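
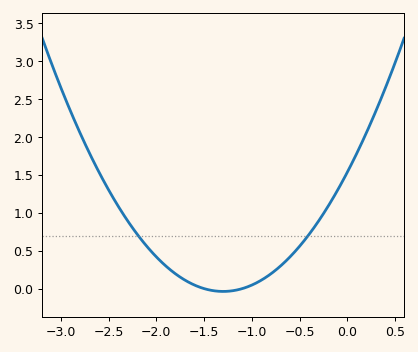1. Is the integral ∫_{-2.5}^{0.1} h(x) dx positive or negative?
positive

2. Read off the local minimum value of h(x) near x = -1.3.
-0.05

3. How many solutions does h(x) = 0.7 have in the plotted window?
2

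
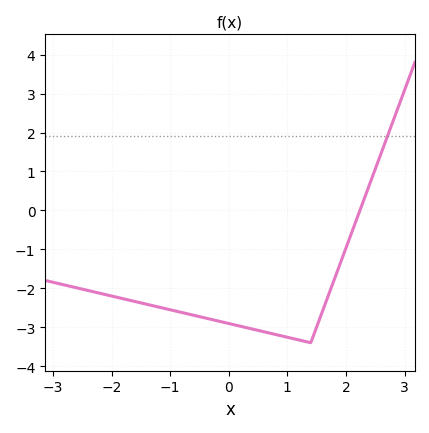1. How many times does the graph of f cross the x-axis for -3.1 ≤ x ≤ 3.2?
1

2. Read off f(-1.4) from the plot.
-2.4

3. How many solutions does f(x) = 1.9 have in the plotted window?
1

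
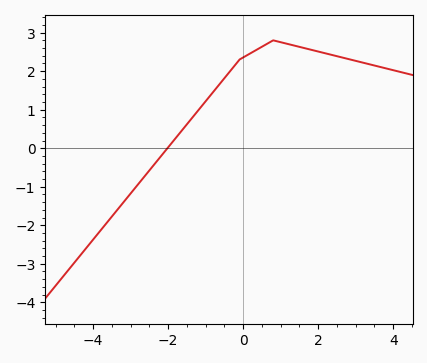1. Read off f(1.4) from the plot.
2.7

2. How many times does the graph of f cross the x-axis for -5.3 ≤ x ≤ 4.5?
1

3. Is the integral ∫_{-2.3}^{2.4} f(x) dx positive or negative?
positive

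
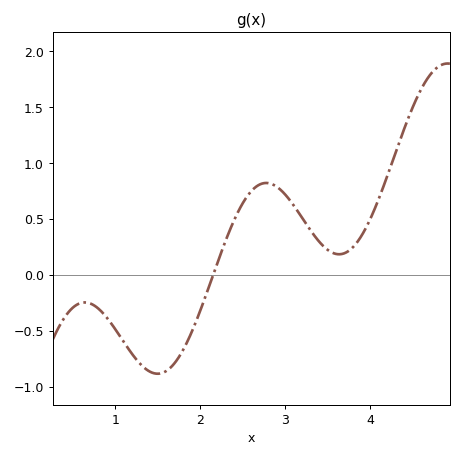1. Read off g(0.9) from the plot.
-0.4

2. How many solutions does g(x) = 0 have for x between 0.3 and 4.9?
1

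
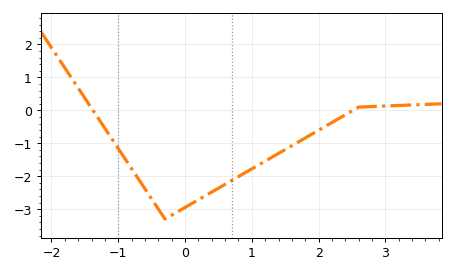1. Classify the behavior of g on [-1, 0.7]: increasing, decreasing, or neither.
neither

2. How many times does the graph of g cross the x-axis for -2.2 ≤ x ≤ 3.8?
2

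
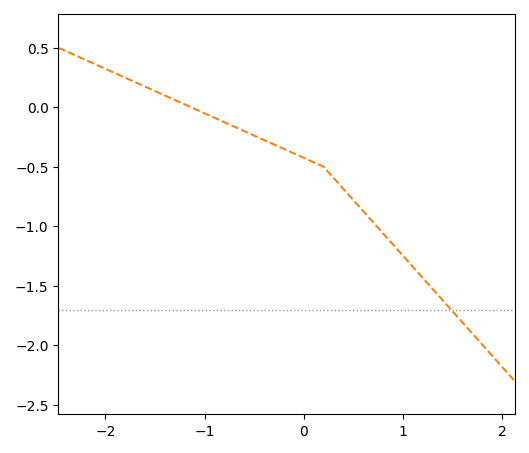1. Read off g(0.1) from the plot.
-0.463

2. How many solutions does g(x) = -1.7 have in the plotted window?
1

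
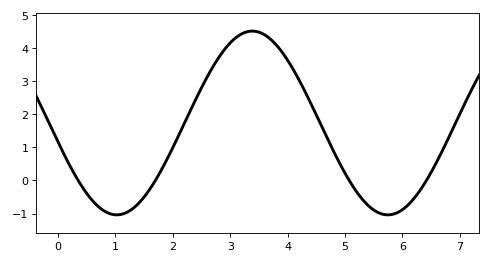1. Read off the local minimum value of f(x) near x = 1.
-1.04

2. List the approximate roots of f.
0.35, 1.7, 5.07, 6.42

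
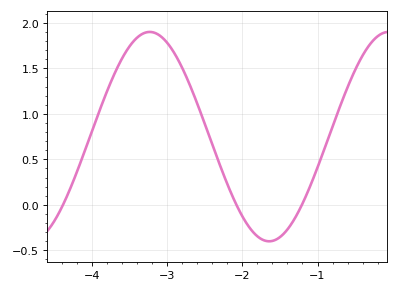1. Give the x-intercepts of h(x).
-4.4, -2.1, -1.2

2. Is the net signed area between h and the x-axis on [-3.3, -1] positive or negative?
positive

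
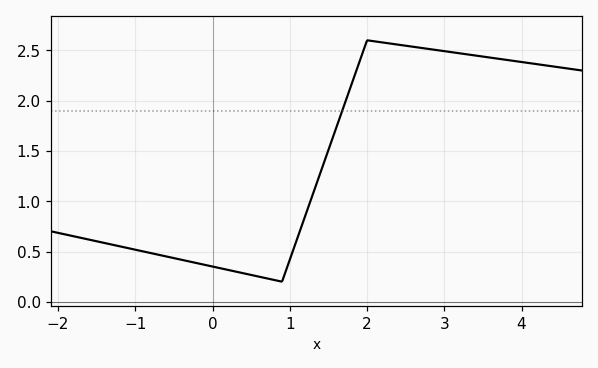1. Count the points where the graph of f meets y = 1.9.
1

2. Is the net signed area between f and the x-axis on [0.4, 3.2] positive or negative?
positive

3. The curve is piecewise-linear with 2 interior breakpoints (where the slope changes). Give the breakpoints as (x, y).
(0.9, 0.2); (2, 2.6)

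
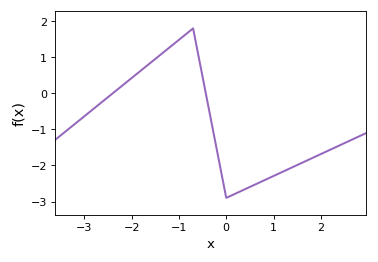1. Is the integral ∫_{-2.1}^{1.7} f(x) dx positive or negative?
negative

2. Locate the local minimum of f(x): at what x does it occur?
0.001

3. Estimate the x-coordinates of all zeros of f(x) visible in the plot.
-2.4, -0.432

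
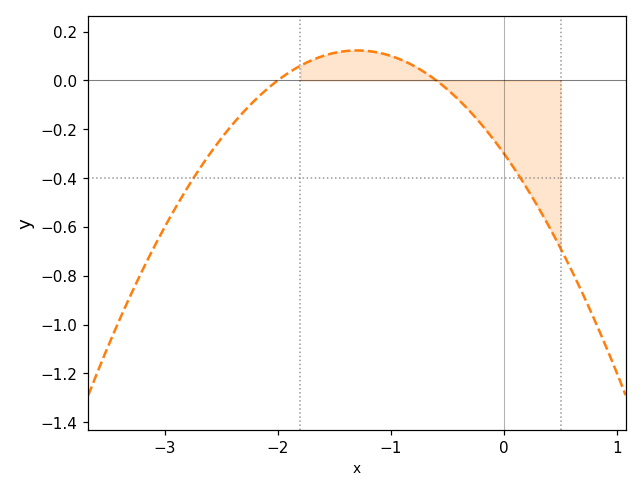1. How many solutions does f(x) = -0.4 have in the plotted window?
2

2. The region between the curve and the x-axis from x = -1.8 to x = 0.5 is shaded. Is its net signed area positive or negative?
negative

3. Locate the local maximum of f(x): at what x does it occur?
-1.3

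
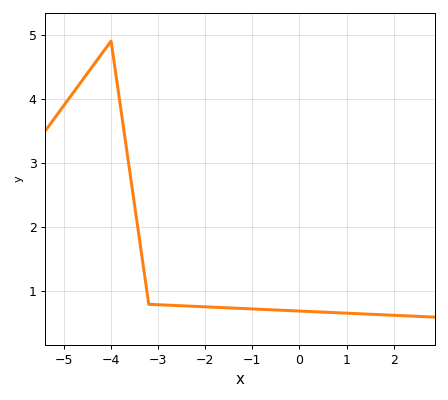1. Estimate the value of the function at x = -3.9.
4.39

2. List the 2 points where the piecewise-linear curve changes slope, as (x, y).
(-4, 4.9); (-3.2, 0.8)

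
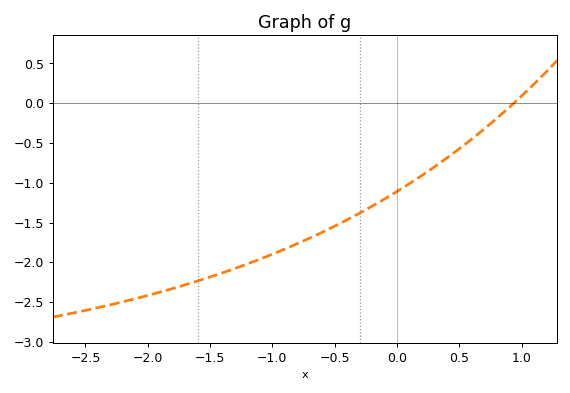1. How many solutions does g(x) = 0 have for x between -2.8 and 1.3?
1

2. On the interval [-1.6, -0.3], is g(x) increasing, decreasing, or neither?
increasing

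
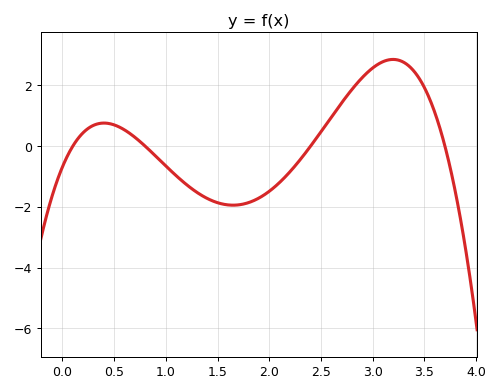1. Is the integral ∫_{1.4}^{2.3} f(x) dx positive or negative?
negative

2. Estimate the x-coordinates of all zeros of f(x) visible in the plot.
0.1, 0.8, 2.4, 3.7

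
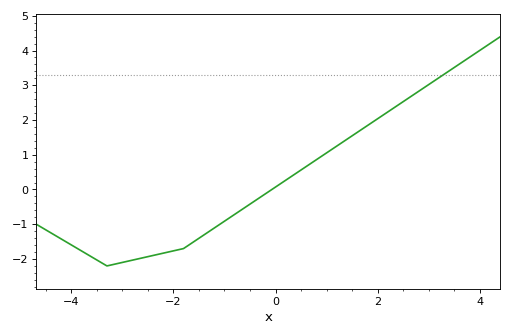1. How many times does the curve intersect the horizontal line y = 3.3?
1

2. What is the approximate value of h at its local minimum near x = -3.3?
-2.2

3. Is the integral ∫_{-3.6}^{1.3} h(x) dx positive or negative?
negative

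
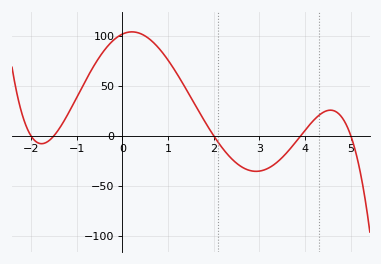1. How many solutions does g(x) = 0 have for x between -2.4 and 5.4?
5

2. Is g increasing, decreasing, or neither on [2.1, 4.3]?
neither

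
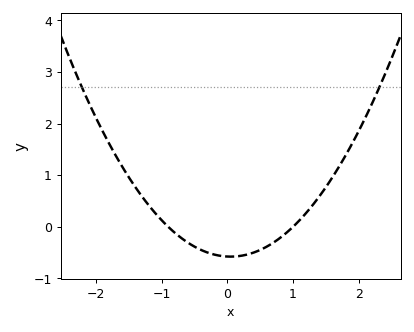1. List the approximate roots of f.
-0.9, 1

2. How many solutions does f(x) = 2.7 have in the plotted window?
2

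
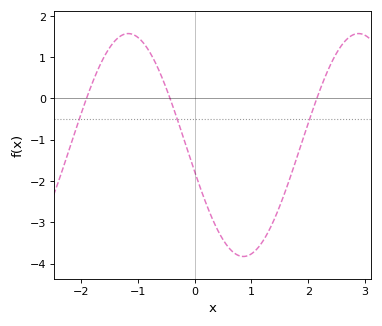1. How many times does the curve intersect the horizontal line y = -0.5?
3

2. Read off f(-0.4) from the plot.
-0.131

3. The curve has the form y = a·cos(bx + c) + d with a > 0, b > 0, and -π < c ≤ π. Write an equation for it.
y = 2.7cos(1.55x + 1.81) - 1.13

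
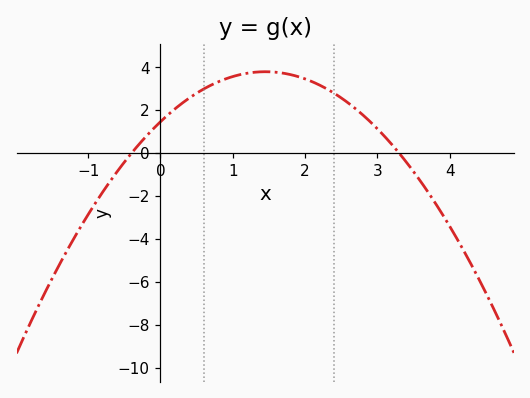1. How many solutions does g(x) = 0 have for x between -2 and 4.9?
2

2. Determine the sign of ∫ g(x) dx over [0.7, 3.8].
positive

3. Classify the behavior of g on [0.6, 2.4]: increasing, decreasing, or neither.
neither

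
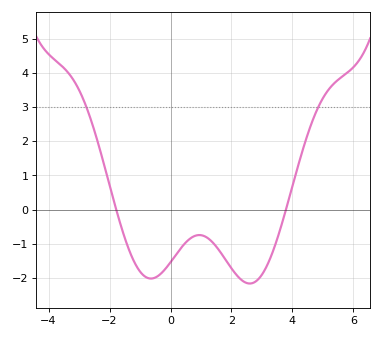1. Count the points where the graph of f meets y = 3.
2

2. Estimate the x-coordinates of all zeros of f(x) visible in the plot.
-1.78, 3.79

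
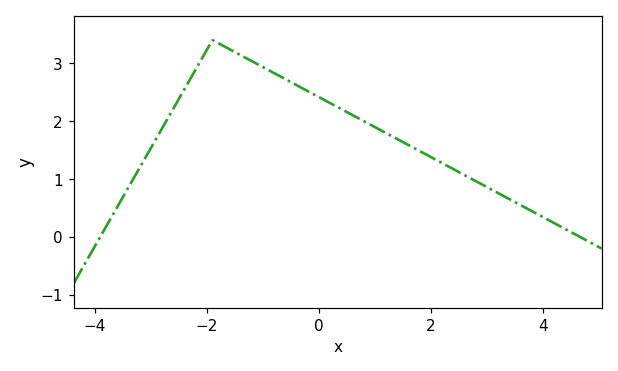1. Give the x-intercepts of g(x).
-3.91, 4.67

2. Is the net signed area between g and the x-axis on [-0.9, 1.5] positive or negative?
positive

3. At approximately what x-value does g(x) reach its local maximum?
-1.9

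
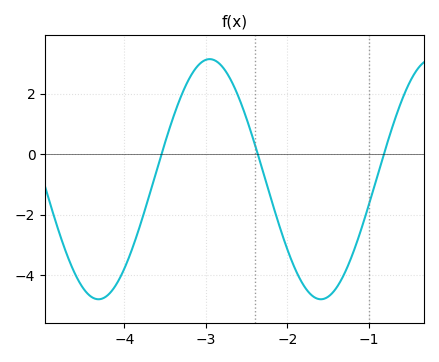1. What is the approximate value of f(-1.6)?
-4.8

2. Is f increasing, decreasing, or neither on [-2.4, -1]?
neither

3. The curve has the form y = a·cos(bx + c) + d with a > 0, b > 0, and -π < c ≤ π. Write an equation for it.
y = 3.97cos(2.3x + 0.51) - 0.83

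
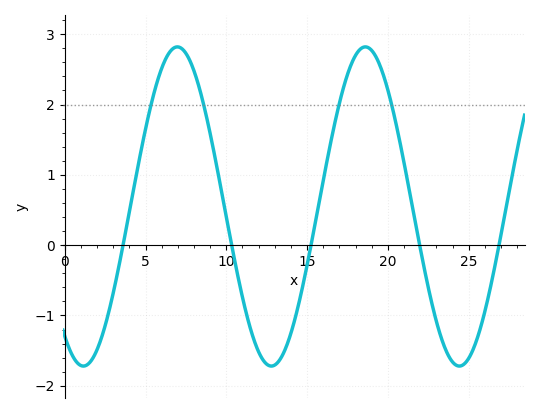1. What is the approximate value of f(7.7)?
2.6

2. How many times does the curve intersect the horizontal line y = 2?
4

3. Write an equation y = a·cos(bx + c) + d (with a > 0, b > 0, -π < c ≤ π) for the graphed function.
y = 2.27cos(0.54x + 2.5) + 0.55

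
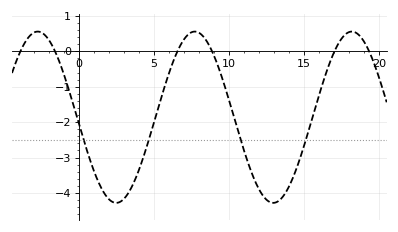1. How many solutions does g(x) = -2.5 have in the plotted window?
4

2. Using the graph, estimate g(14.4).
-3.43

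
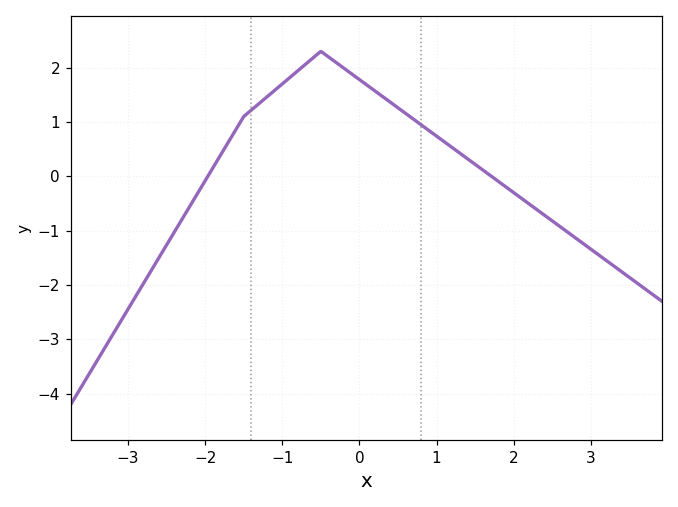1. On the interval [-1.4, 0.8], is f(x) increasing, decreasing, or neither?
neither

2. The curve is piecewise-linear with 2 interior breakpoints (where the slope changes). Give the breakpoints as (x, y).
(-1.5, 1.1); (-0.5, 2.3)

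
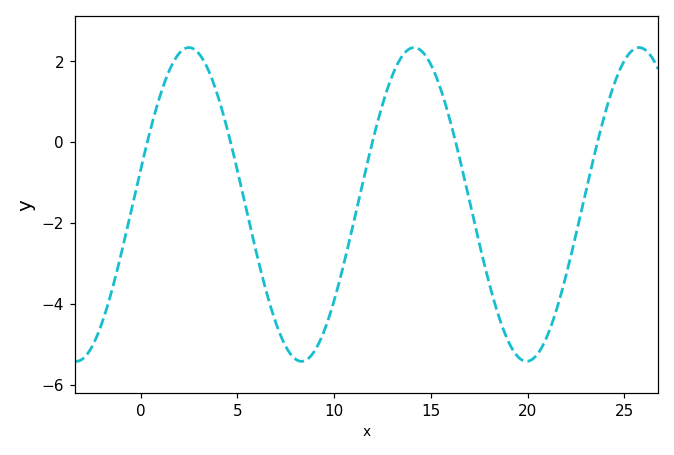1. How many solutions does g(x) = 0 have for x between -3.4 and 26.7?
5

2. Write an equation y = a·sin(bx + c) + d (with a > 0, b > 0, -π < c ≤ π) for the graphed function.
y = 3.88sin(0.54x + 0.22) - 1.54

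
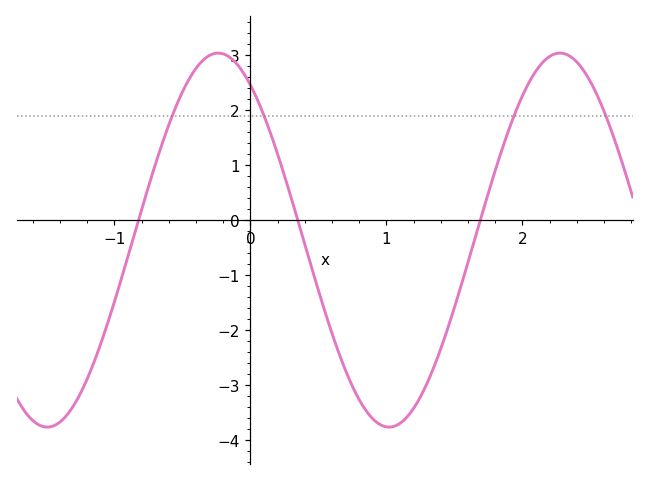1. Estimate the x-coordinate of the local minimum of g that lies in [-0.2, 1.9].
1.02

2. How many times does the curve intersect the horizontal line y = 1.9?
4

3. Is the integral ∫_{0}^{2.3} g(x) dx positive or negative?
negative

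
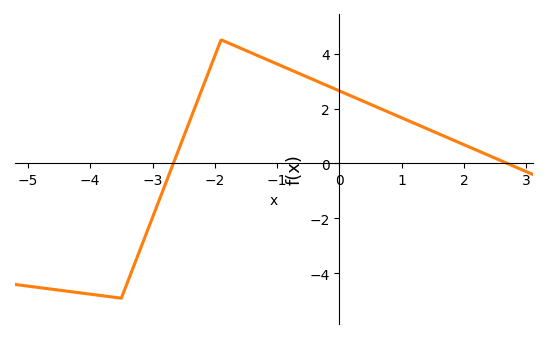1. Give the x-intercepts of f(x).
-2.6, 2.6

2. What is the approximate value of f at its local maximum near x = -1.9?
4.4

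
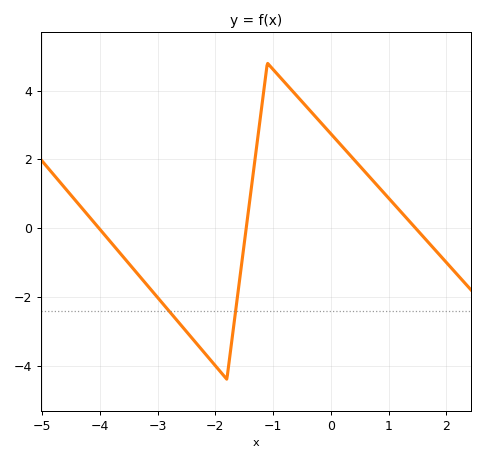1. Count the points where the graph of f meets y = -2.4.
2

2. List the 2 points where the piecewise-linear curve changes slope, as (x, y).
(-1.8, -4.4); (-1.1, 4.8)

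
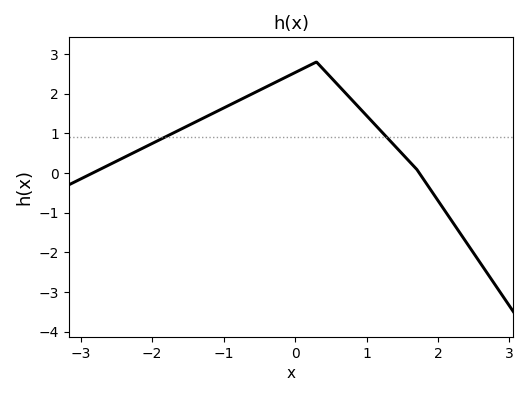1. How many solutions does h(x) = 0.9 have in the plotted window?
2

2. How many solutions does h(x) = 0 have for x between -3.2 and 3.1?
2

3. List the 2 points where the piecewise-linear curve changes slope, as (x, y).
(0.3, 2.8); (1.7, 0.1)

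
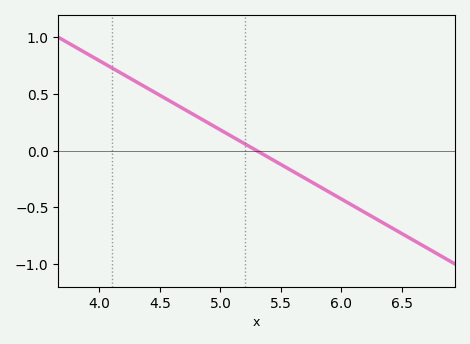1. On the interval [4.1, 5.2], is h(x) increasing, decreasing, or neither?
decreasing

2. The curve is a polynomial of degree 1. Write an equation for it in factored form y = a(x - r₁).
y = -0.61(x - 5.3)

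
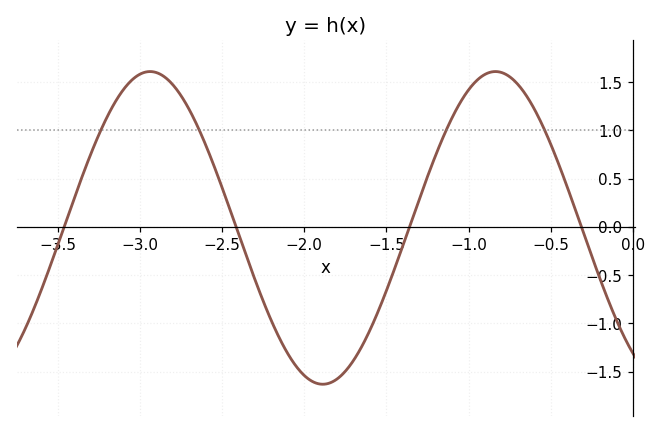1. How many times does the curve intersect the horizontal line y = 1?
4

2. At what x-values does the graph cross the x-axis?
-3.5, -2.4, -1.4, -0.3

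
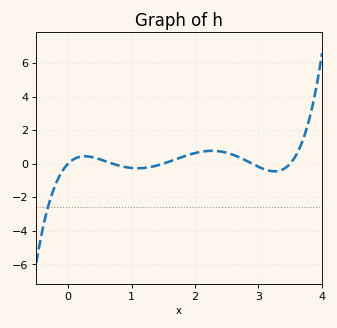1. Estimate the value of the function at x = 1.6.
0.2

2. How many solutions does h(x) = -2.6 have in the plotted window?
1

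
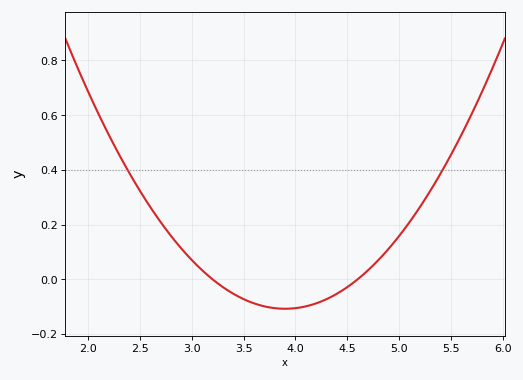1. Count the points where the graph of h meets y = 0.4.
2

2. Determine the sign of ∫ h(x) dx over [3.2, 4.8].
negative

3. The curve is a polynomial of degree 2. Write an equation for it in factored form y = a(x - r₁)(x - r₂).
y = 0.22(x - 3.2)(x - 4.6)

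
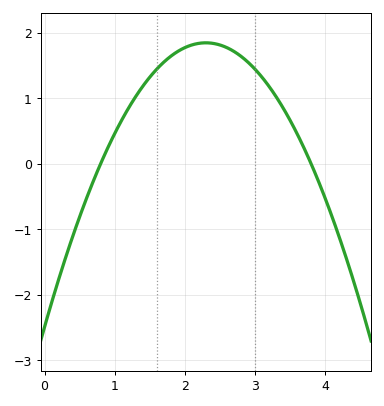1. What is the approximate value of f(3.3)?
1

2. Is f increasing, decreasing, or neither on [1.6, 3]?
neither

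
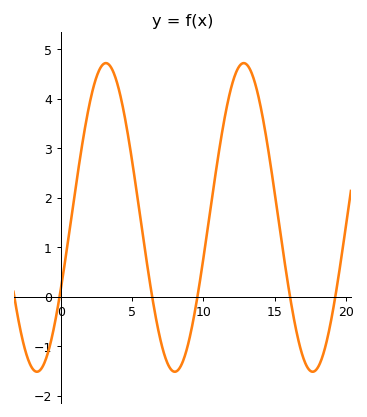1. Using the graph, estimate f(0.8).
1.69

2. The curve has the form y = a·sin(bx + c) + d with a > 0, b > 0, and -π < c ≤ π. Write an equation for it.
y = 3.12sin(0.65x - 0.49) + 1.6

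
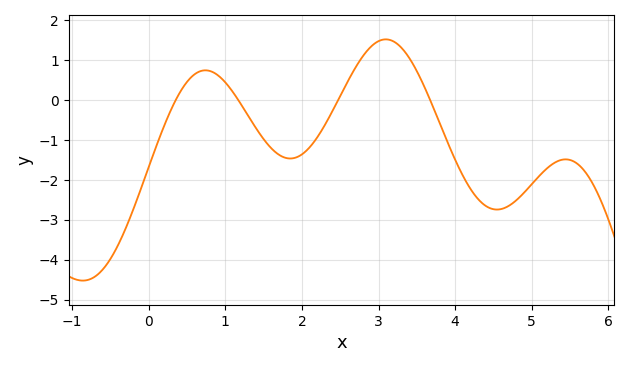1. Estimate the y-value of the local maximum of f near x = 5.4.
-1.5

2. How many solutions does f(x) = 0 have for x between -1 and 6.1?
4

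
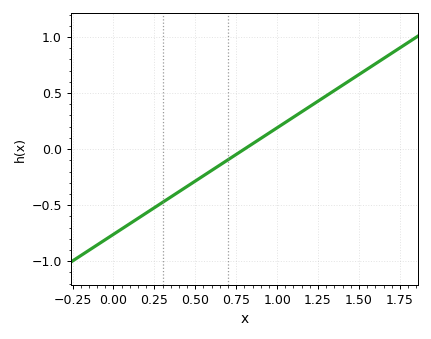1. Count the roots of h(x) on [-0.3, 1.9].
1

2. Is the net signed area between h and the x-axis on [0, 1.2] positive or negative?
negative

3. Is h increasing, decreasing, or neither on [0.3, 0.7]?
increasing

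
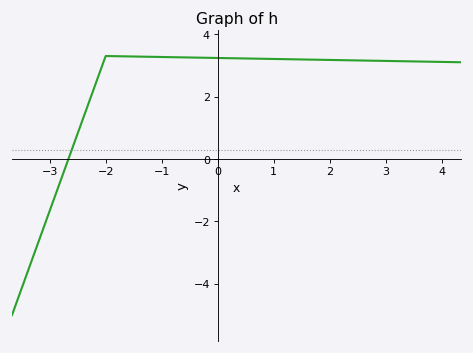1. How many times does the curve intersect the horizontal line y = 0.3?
1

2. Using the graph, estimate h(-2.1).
2.8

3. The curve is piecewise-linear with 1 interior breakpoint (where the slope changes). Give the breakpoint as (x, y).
(-2, 3.3)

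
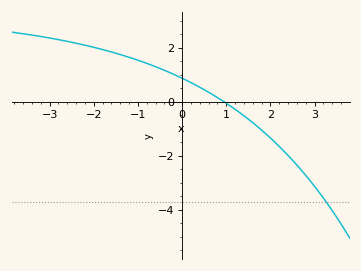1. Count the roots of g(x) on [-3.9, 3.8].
1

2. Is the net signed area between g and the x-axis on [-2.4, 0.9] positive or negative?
positive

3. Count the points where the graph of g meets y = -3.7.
1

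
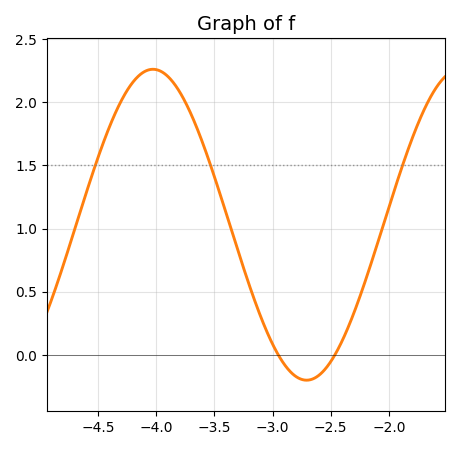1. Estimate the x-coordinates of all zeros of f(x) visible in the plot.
-2.95, -2.46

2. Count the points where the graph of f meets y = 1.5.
3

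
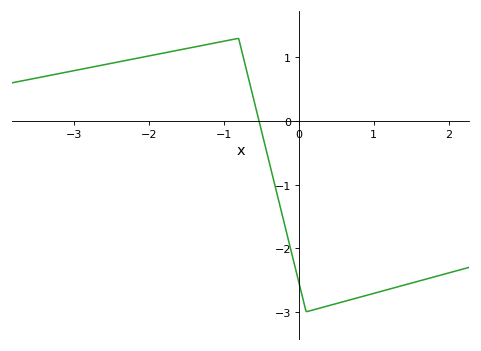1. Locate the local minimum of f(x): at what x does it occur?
0.1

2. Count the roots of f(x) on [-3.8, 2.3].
1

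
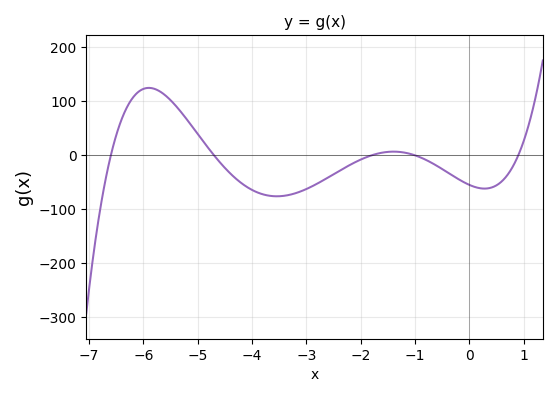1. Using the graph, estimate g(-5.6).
111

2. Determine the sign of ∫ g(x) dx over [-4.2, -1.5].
negative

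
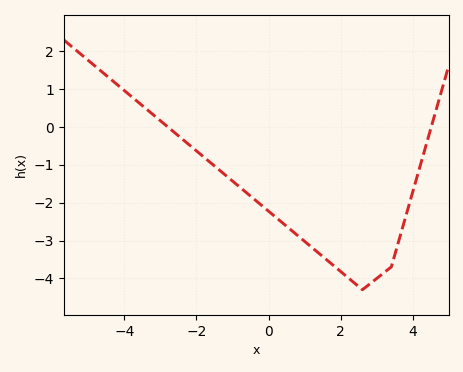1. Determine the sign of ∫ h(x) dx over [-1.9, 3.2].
negative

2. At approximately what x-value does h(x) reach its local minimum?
2.6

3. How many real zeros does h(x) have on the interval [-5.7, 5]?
2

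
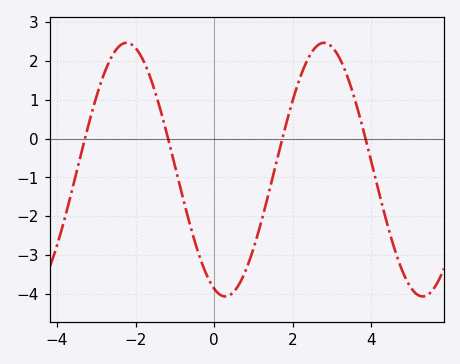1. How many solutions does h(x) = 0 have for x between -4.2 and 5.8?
4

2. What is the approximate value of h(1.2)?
-2.14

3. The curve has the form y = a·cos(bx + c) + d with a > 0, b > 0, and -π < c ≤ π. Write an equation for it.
y = 3.27cos(1.25x + 2.79) - 0.8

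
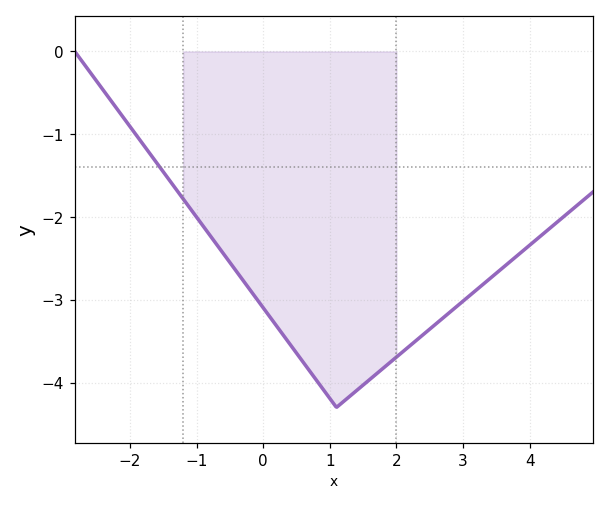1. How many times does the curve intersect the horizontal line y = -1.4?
1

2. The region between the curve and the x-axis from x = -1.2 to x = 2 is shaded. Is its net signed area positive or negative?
negative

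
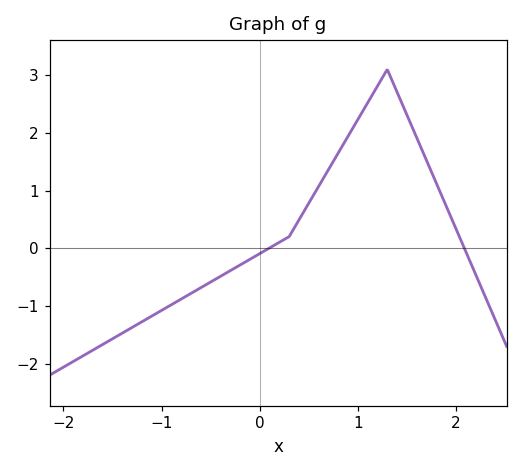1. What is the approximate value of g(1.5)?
2.3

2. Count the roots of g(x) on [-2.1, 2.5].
2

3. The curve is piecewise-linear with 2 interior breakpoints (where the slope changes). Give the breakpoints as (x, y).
(0.3, 0.2); (1.3, 3.1)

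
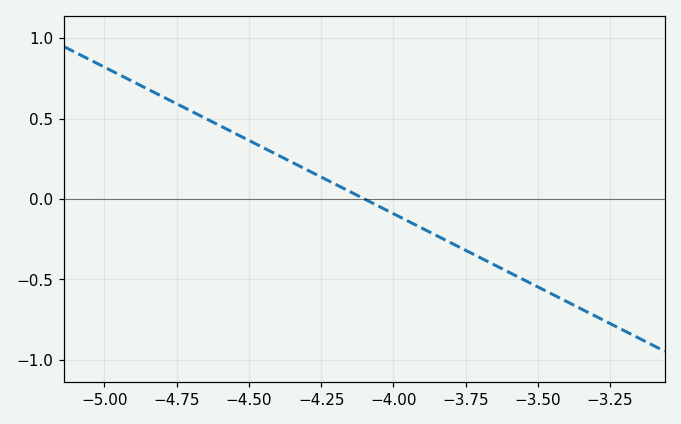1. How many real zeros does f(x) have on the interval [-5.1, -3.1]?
1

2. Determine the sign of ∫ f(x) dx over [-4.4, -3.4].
negative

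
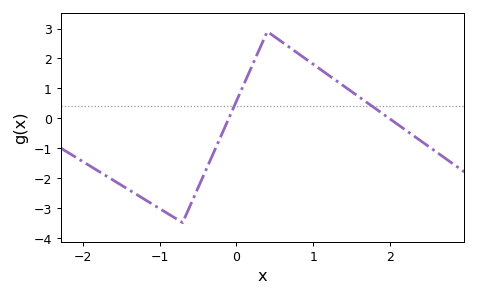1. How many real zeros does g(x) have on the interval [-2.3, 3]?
2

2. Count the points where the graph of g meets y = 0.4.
2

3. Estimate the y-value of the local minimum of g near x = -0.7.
-3.5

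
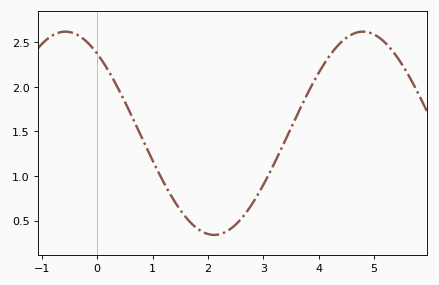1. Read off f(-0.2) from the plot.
2.51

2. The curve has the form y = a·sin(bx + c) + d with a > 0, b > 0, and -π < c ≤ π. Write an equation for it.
y = 1.14sin(1.17x + 2.24) + 1.48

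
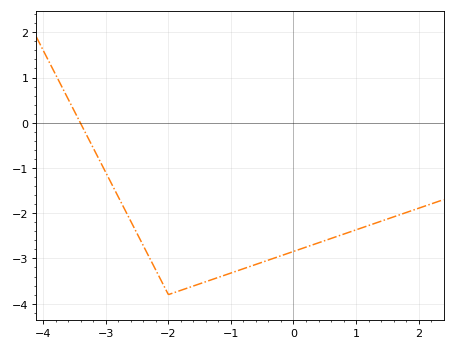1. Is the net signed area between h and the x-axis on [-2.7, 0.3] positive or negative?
negative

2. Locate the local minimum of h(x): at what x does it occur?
-2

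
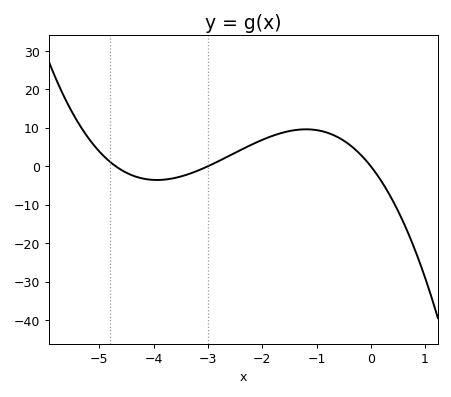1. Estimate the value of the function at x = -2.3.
5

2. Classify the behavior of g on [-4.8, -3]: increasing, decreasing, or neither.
neither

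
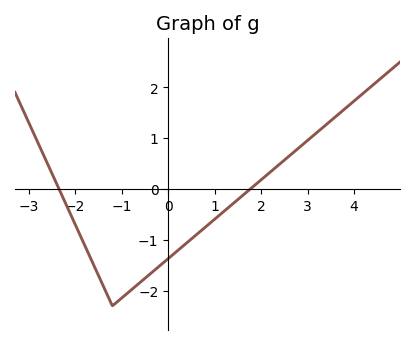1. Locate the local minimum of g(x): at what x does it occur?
-1.2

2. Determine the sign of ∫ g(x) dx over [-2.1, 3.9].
negative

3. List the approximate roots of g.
-2.35, 1.77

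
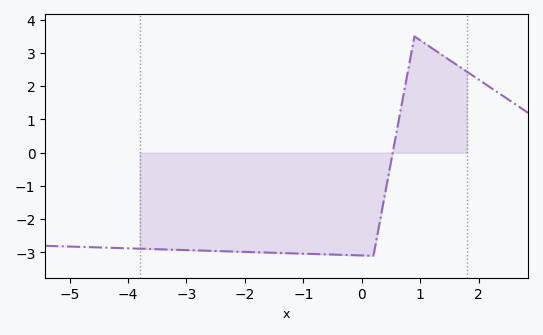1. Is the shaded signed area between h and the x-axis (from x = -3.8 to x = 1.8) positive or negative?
negative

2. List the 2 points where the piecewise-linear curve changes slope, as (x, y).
(0.2, -3.1); (0.9, 3.5)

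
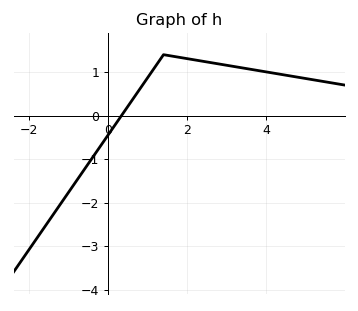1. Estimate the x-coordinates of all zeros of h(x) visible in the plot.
0.4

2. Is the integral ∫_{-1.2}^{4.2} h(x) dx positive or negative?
positive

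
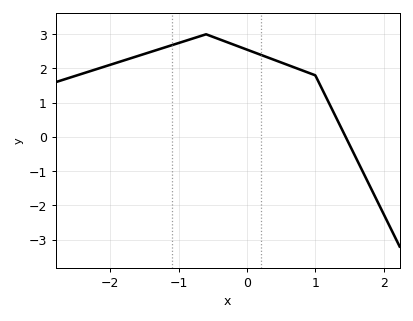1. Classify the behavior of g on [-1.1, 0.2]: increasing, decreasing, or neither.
neither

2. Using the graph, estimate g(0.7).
2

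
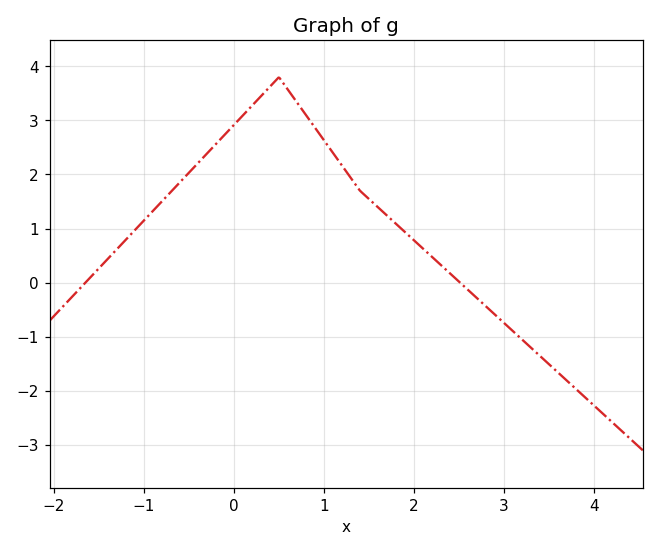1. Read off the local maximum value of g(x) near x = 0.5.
3.8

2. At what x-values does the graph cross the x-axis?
-1.65, 2.51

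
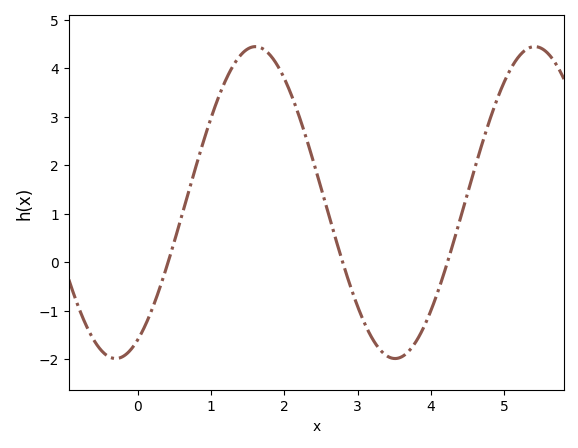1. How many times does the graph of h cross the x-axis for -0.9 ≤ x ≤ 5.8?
3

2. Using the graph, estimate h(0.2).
-0.963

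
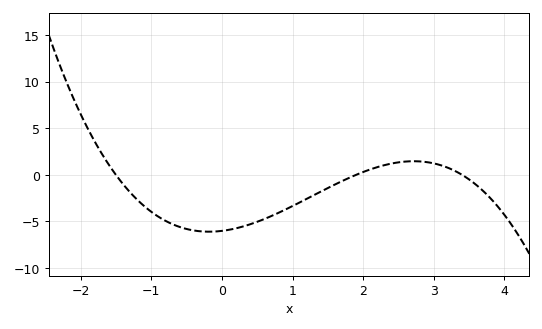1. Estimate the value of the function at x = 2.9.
1.36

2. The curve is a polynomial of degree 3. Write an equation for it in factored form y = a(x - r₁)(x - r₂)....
y = -0.62(x + 1.5)(x - 1.9)(x - 3.4)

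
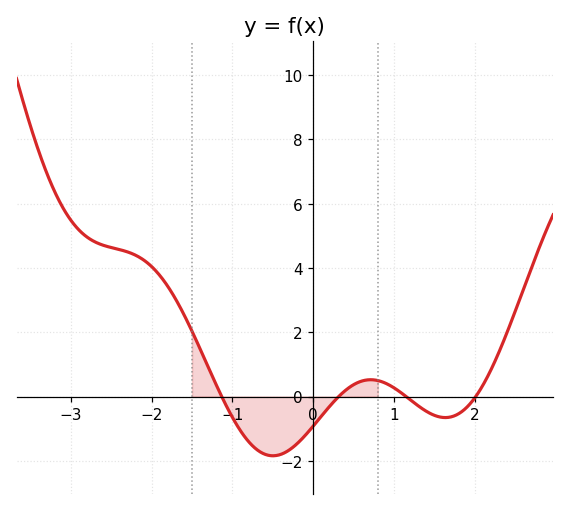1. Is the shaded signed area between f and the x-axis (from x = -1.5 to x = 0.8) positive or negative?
negative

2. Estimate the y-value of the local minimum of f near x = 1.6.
-0.655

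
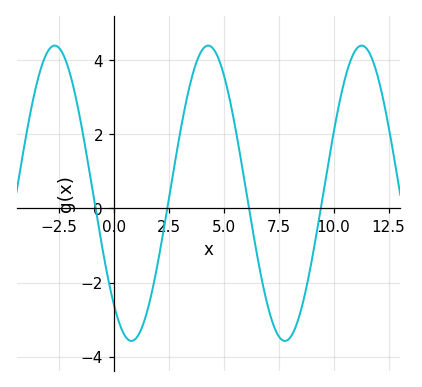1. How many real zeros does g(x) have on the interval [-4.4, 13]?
4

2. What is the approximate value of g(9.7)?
1.03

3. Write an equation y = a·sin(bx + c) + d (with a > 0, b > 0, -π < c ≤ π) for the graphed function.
y = 3.98sin(0.9x - 2.29) + 0.41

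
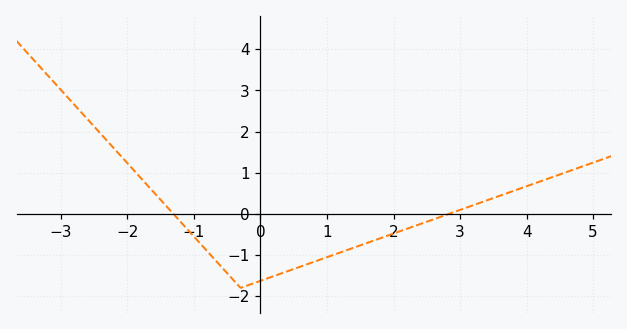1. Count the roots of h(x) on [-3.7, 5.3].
2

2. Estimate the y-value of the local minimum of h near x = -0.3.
-1.8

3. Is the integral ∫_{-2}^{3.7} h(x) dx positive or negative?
negative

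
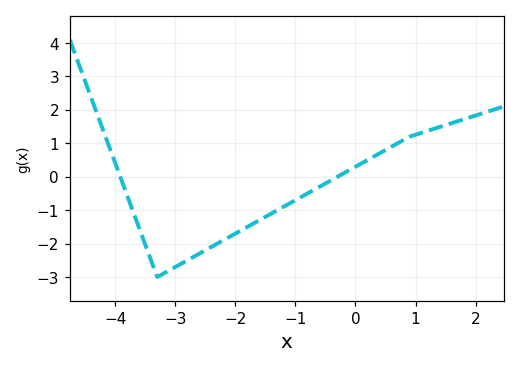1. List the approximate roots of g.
-3.9, -0.3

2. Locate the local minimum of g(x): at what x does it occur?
-3.3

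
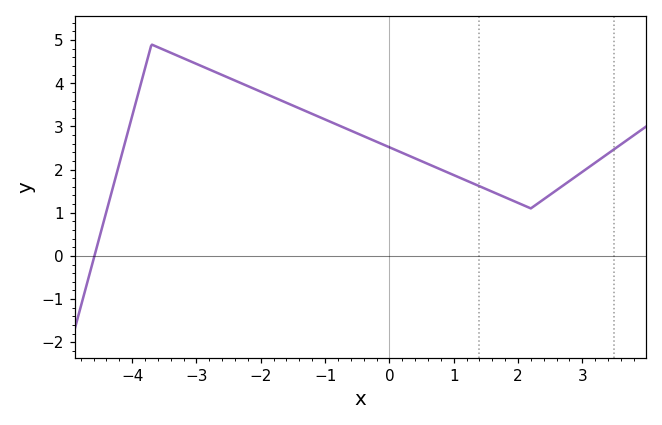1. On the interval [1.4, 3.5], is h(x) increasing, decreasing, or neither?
neither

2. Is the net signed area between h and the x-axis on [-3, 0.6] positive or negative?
positive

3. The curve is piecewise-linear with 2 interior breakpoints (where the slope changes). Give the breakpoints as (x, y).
(-3.7, 4.9); (2.2, 1.1)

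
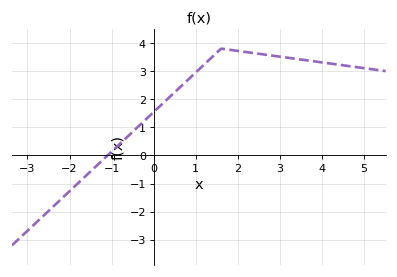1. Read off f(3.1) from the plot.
3.5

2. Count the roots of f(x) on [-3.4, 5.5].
1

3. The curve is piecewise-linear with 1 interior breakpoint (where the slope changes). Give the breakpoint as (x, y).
(1.6, 3.8)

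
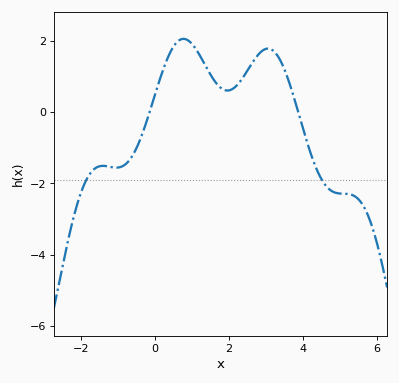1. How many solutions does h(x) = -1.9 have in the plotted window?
2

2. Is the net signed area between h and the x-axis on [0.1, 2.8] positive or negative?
positive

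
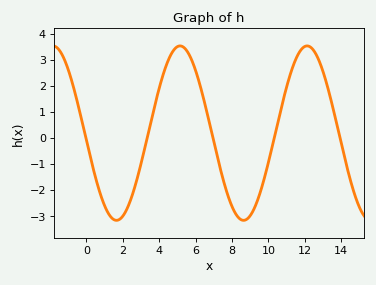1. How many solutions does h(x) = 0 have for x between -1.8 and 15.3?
5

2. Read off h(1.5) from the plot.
-3.1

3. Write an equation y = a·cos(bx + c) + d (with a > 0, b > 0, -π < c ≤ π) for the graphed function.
y = 3.34cos(0.9x + 1.7) + 0.19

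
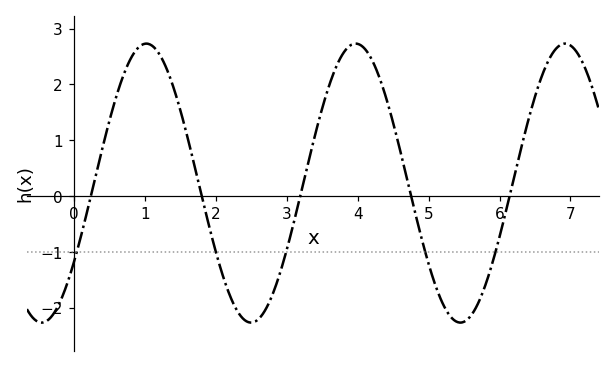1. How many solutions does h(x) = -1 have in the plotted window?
5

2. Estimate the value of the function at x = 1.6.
1.1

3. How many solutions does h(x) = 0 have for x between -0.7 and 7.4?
5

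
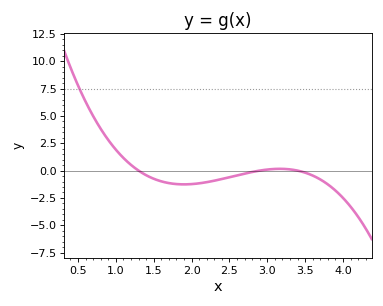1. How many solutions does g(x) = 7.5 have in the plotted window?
1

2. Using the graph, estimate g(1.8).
-1.23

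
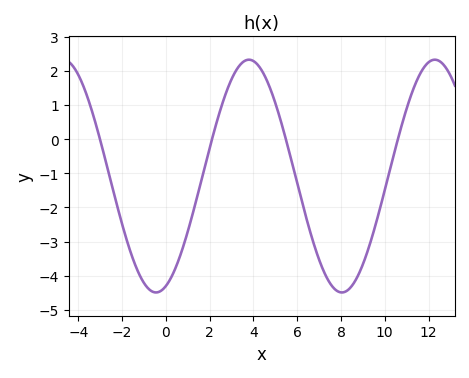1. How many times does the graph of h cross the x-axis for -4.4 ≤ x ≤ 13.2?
4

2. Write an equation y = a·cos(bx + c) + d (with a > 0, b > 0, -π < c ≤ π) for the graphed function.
y = 3.41cos(0.74x - 2.81) - 1.08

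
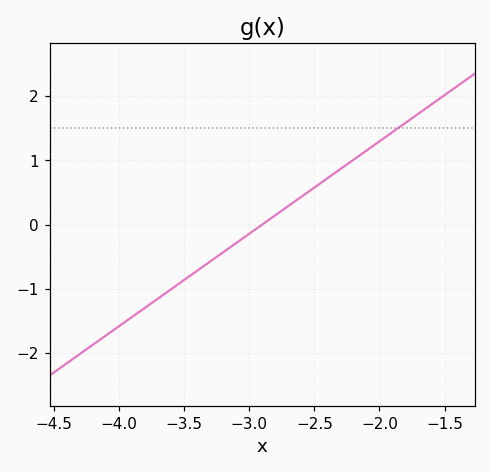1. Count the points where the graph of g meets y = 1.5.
1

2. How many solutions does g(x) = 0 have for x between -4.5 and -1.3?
1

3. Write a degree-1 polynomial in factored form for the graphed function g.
y = 1.44(x + 2.9)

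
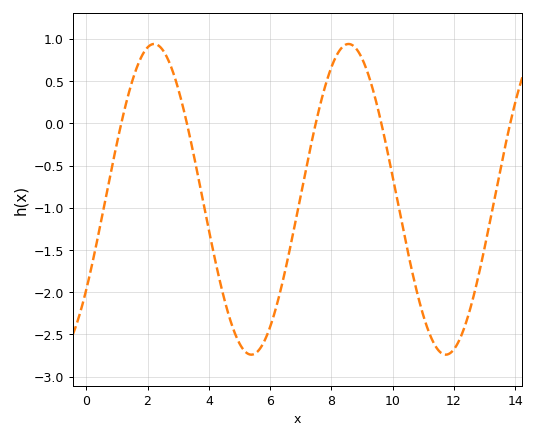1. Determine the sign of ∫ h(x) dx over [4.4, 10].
negative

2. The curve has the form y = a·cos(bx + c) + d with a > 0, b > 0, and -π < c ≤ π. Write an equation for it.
y = 1.84cos(0.99x - 2.2) - 0.9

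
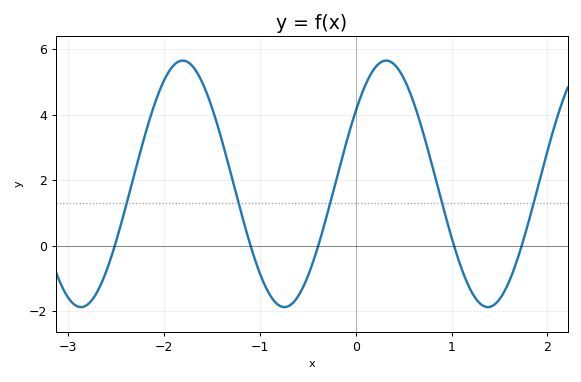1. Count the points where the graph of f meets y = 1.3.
5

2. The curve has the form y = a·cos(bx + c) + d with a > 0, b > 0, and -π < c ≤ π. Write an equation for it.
y = 3.76cos(3x - 0.94) + 1.89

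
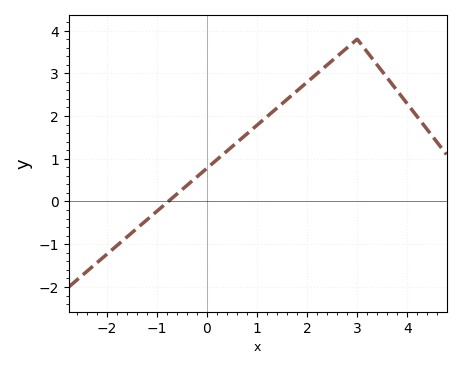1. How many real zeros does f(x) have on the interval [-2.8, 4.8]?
1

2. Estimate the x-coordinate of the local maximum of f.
3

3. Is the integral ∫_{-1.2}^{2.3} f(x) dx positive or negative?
positive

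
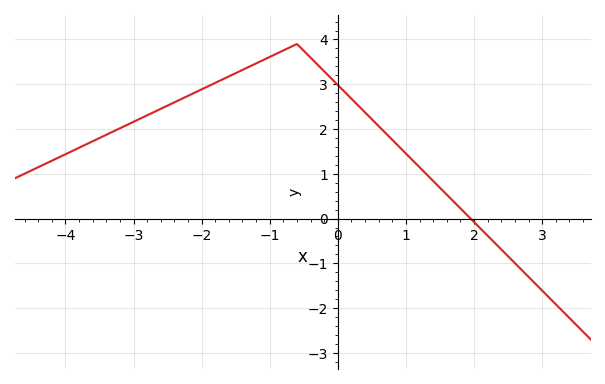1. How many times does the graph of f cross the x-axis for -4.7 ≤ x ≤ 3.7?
1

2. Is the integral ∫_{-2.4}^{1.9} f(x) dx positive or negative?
positive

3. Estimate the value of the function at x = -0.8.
3.8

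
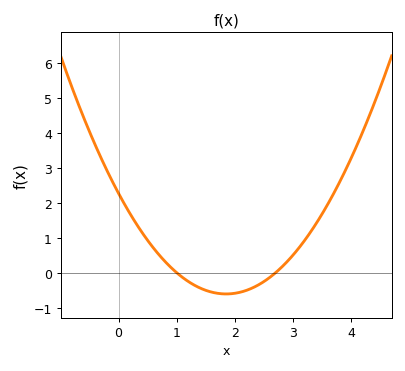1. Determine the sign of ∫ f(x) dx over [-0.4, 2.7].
positive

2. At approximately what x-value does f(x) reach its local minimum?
1.85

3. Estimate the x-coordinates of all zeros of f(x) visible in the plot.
1, 2.7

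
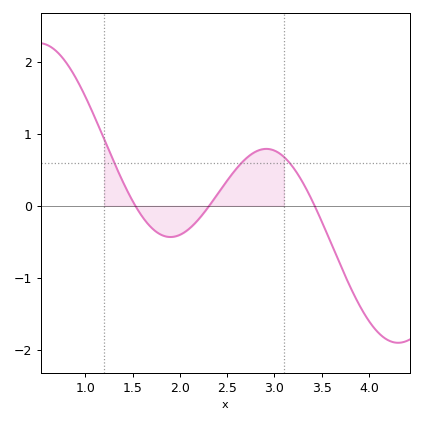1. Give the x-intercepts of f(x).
1.5, 2.3, 3.4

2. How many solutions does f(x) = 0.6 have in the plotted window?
3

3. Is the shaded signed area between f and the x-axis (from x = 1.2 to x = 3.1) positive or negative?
positive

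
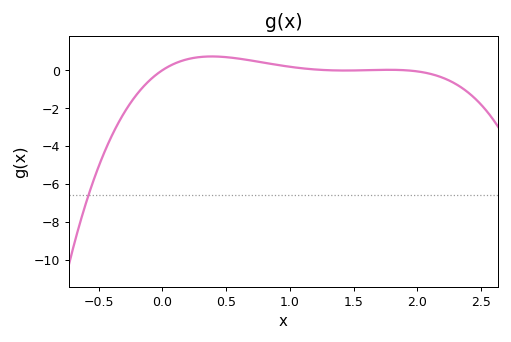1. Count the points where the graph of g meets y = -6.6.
1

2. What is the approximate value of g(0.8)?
0.4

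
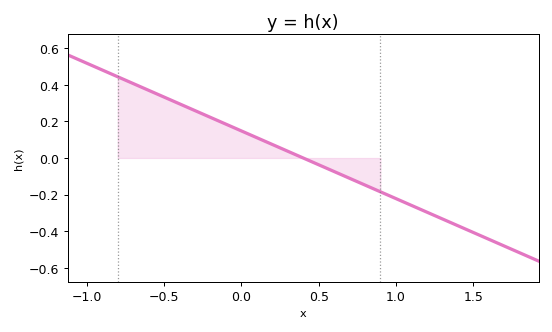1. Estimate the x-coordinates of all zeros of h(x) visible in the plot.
0.4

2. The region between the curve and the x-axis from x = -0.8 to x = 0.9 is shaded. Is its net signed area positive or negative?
positive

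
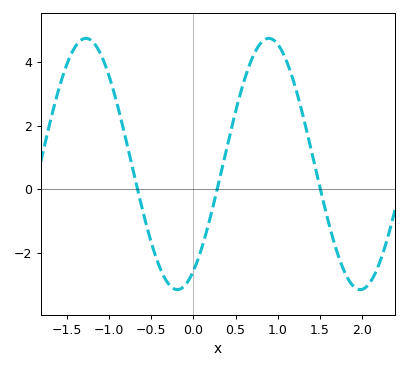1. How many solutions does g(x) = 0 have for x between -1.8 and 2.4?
3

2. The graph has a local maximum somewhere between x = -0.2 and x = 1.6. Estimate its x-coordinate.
0.9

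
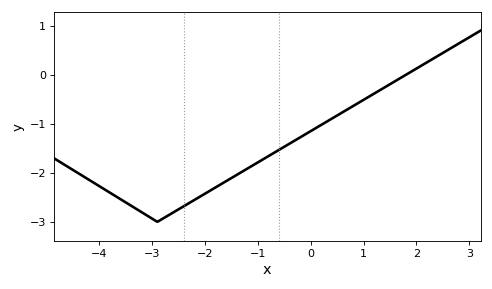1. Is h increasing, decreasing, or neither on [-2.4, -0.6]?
increasing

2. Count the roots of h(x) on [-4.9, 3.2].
1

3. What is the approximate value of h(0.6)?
-0.767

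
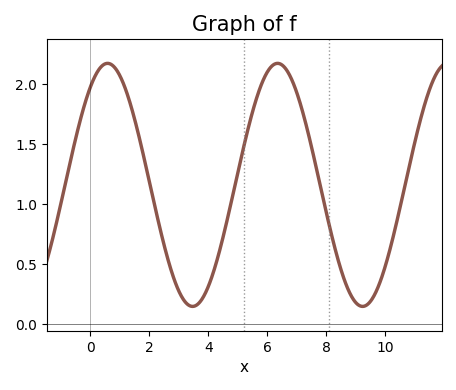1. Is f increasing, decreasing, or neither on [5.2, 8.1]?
neither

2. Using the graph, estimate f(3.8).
0.215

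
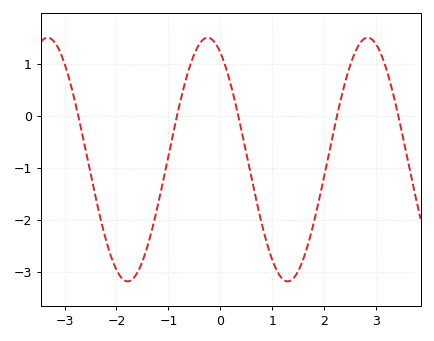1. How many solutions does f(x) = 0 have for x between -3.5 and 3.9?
5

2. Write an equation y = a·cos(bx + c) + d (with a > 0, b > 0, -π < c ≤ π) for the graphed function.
y = 2.34cos(2x + 0.5) - 0.84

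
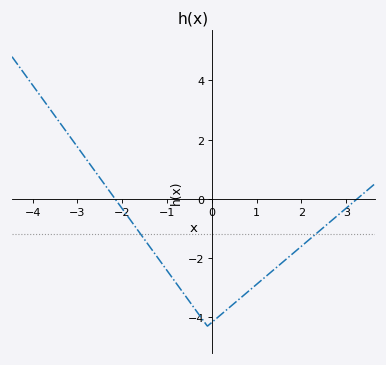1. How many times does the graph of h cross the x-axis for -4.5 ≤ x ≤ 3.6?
2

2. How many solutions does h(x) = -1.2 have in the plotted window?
2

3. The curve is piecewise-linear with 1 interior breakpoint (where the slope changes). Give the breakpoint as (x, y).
(-0.1, -4.3)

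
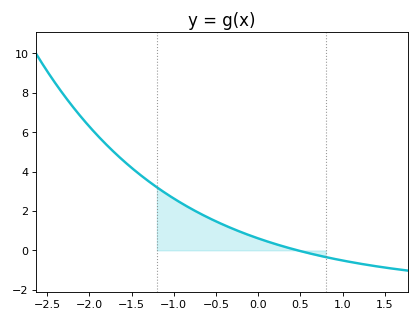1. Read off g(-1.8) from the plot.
5.38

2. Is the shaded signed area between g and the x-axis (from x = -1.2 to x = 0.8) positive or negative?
positive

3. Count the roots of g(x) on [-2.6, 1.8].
1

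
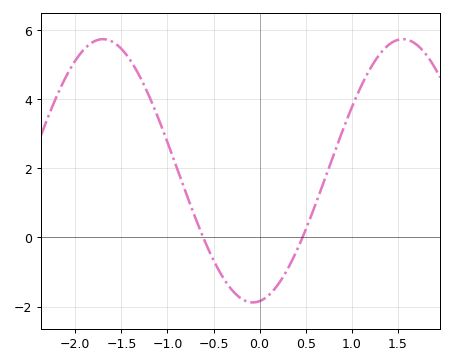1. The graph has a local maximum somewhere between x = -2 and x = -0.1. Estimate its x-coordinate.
-1.7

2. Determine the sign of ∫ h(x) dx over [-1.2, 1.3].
positive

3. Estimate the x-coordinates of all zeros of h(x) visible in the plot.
-0.6, 0.5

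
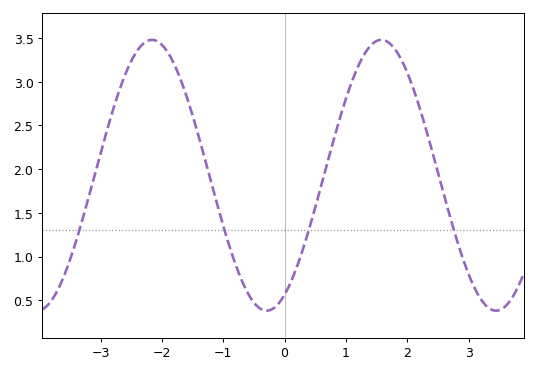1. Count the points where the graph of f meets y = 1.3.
4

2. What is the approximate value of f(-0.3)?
0.38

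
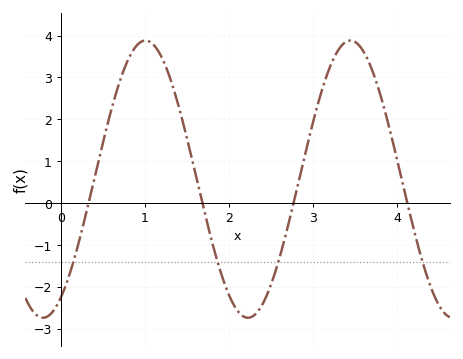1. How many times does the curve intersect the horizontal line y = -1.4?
4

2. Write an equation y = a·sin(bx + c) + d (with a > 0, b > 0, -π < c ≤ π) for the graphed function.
y = 3.31sin(2.6x - 1) + 0.57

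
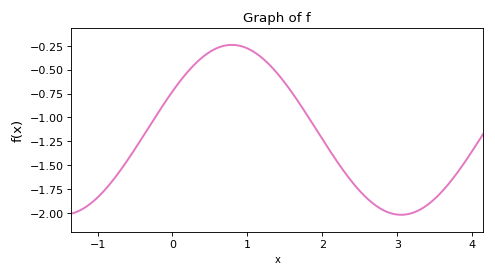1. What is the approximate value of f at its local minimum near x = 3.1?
-2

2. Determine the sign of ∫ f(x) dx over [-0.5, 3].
negative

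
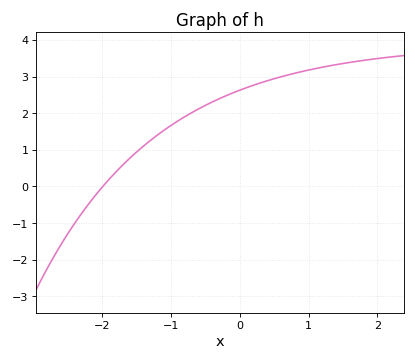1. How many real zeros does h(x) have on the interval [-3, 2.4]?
1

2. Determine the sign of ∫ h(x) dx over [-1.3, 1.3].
positive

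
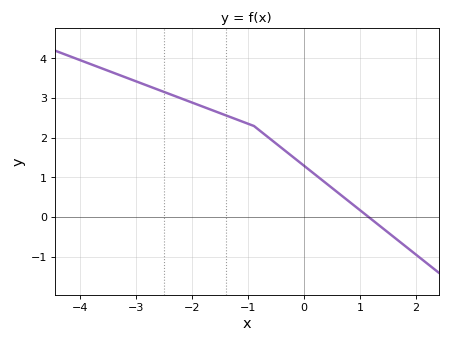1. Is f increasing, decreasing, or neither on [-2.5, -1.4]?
decreasing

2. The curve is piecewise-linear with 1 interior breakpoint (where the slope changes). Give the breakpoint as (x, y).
(-0.9, 2.3)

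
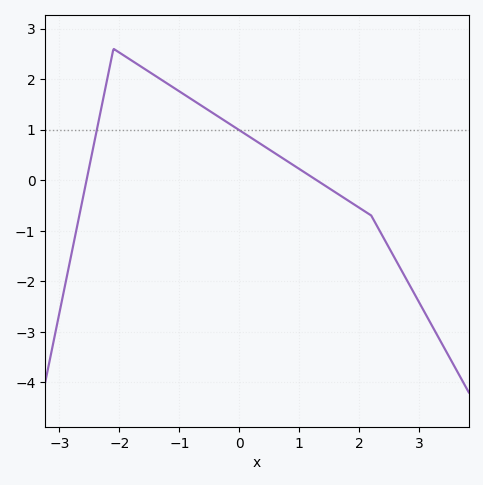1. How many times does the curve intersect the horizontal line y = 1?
2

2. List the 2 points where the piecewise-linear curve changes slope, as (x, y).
(-2.1, 2.6); (2.2, -0.7)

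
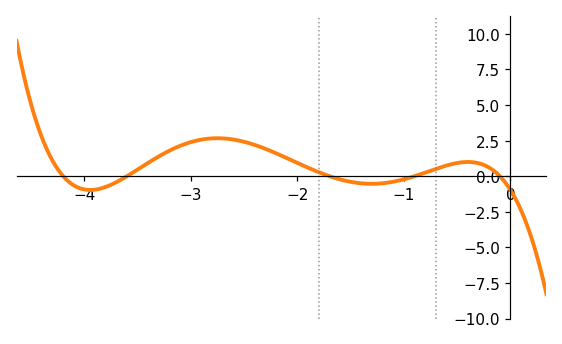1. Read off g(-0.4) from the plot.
0.996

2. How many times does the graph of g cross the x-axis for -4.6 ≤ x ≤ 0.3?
5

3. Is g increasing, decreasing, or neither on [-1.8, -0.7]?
neither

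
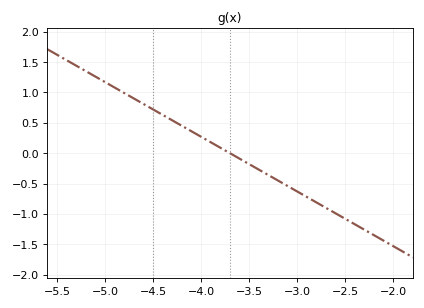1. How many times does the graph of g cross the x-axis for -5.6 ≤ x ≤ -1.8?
1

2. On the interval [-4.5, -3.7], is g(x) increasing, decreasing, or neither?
decreasing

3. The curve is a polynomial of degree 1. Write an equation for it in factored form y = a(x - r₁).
y = -0.9(x + 3.7)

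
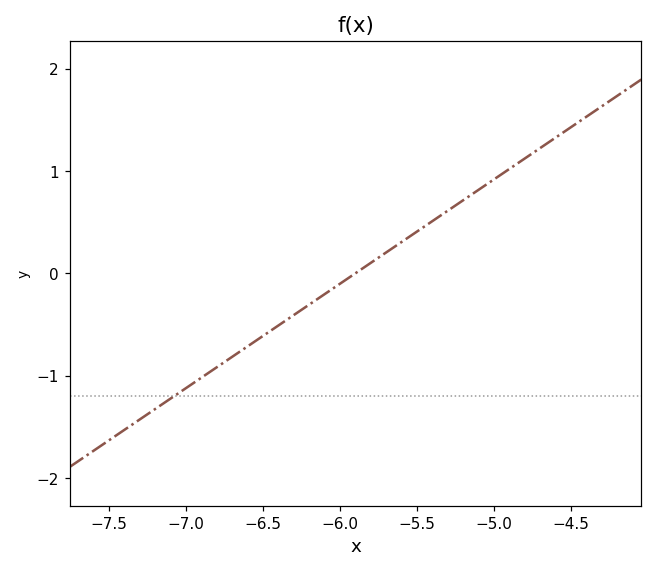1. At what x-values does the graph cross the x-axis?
-5.9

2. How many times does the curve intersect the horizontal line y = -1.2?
1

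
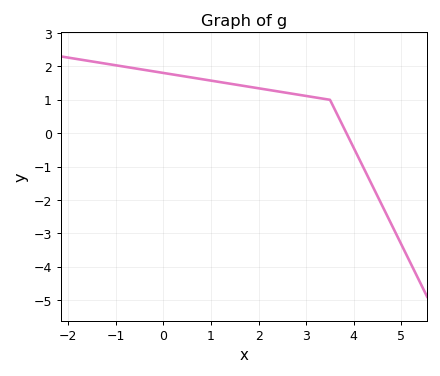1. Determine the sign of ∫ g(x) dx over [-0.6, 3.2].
positive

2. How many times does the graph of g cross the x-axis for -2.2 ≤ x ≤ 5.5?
1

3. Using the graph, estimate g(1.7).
1.41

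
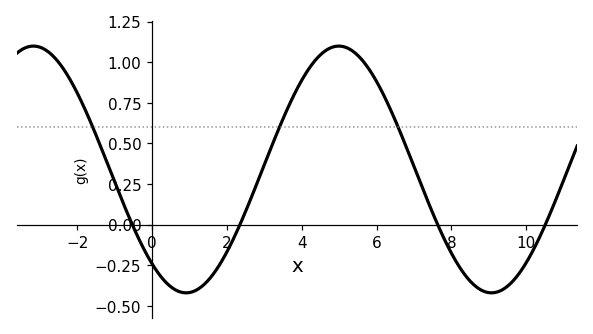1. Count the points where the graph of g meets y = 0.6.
3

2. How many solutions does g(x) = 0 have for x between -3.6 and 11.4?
4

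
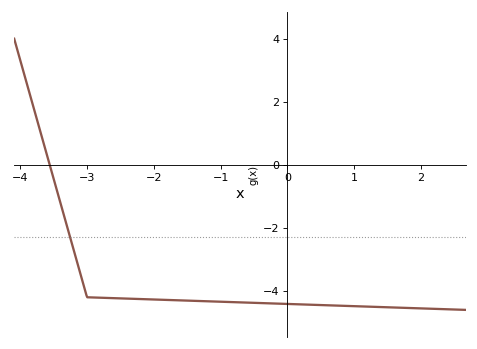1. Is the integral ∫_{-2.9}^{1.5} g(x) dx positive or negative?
negative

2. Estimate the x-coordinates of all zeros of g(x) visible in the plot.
-3.56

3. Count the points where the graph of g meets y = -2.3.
1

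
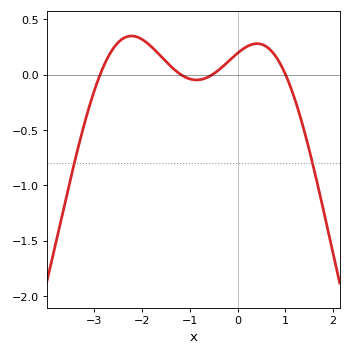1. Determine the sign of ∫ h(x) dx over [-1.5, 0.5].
positive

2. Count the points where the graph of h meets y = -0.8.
2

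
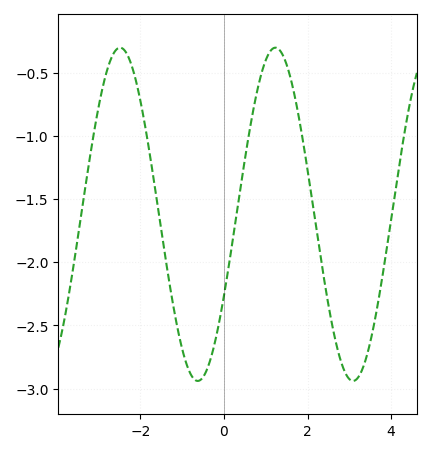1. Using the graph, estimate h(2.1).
-1.49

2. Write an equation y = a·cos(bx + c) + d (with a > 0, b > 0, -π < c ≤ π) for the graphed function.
y = 1.32cos(1.69x - 2.08) - 1.62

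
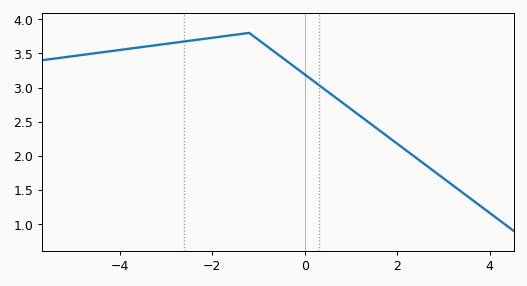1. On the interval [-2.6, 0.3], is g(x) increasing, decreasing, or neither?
neither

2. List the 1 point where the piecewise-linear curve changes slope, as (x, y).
(-1.2, 3.8)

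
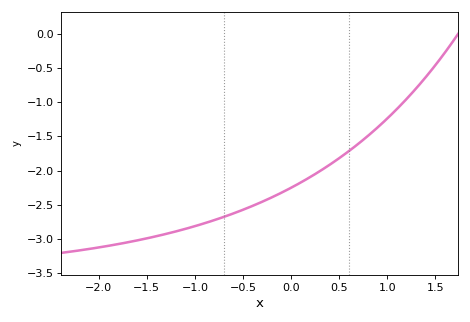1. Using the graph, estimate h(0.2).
-2.09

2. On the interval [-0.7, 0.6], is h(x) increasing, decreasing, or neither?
increasing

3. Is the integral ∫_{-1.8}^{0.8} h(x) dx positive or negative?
negative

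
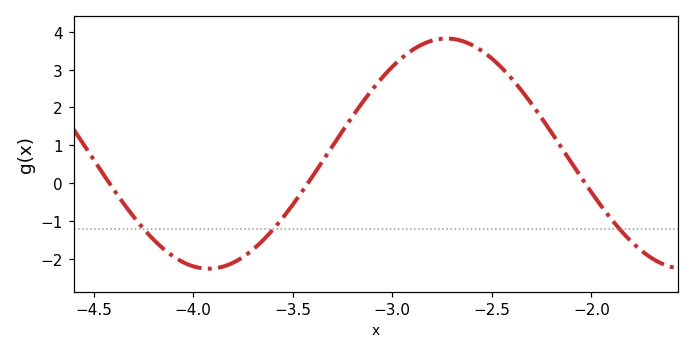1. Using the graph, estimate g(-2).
-0.243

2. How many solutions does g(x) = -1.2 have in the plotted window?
3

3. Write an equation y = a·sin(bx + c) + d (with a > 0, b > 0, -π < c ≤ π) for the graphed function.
y = 3.04sin(2.63x + 2.46) + 0.78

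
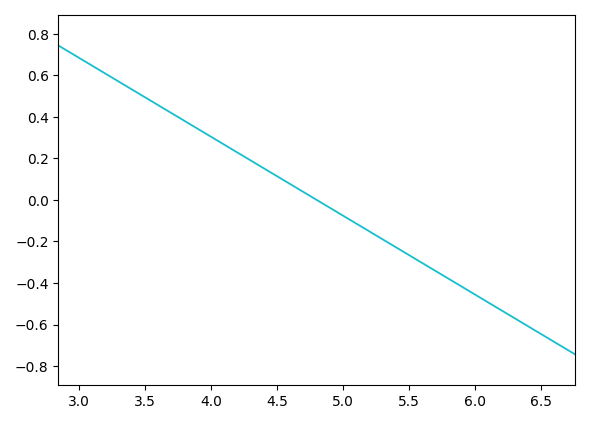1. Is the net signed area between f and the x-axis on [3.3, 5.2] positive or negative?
positive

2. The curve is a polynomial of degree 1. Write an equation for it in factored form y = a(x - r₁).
y = -0.38(x - 4.8)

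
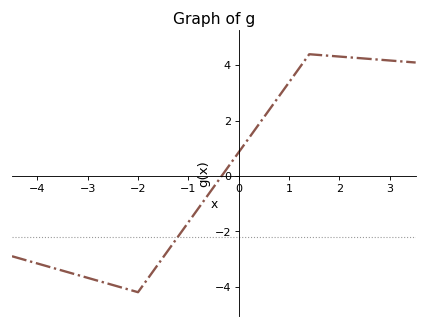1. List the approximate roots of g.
-0.34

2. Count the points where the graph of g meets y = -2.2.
1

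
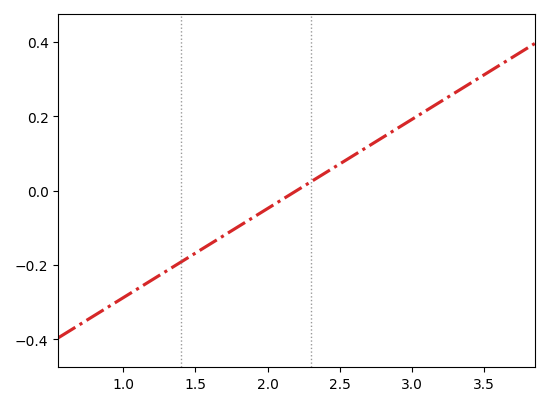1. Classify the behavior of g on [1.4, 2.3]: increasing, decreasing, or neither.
increasing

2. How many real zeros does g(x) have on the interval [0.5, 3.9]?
1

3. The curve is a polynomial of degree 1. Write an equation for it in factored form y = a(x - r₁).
y = 0.24(x - 2.2)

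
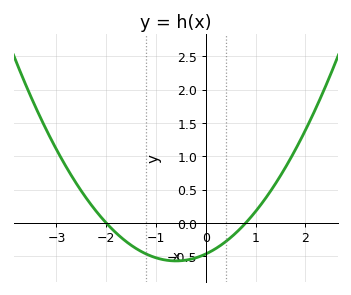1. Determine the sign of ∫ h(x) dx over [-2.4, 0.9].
negative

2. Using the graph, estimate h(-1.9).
-0.078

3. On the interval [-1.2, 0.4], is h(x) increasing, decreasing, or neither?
neither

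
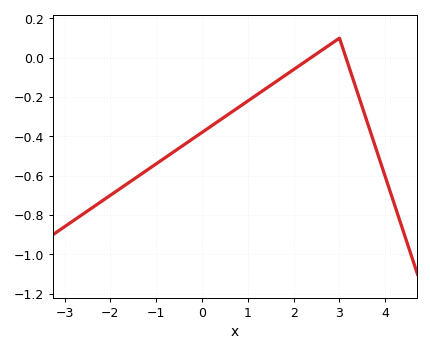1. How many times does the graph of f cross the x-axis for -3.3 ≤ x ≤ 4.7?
2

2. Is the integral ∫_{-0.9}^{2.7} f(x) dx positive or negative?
negative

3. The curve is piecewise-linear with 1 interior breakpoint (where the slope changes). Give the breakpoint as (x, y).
(3, 0.1)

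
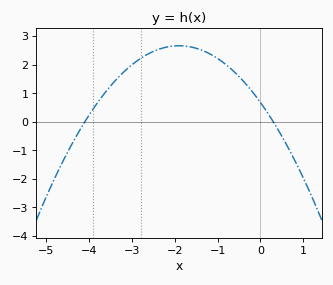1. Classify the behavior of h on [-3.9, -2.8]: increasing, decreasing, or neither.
increasing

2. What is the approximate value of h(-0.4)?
1.42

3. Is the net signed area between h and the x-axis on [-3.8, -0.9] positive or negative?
positive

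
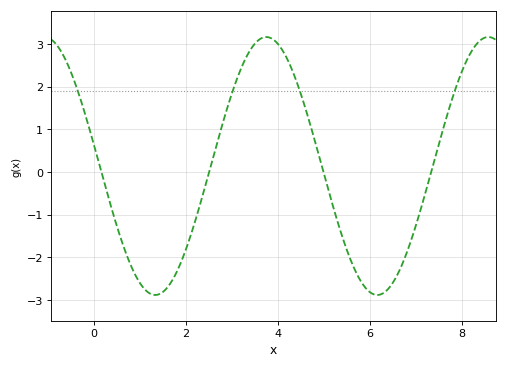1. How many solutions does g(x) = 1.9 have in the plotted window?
4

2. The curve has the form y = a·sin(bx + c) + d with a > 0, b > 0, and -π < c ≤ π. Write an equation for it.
y = 3.02sin(1.3x + 2.98) + 0.14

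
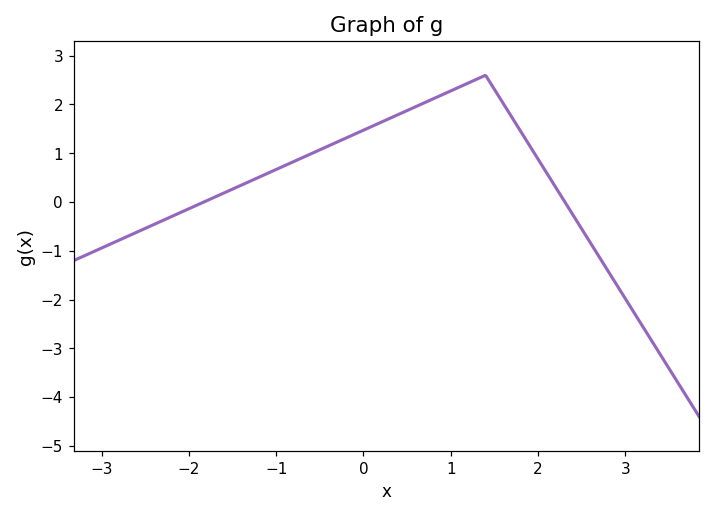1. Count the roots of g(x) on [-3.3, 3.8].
2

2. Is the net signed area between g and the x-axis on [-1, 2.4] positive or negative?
positive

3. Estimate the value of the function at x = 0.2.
1.63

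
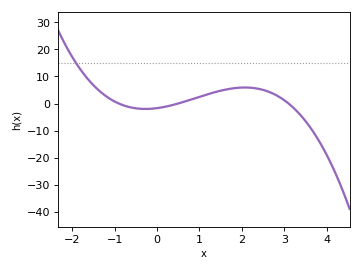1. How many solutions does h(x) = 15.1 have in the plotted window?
1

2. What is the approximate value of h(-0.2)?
-2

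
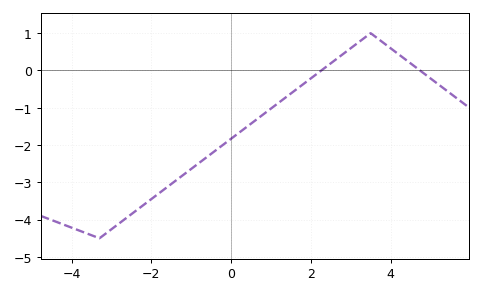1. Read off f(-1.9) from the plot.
-3.37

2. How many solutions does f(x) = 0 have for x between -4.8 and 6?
2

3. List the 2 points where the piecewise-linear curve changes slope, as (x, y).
(-3.3, -4.5); (3.5, 1)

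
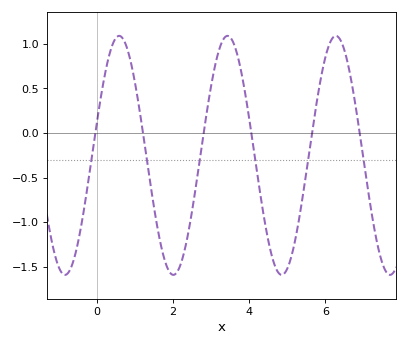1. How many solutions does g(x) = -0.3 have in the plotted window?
6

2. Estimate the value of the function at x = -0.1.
-0.2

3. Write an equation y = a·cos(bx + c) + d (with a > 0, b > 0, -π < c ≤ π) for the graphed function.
y = 1.34cos(2.2x - 1.3) - 0.25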